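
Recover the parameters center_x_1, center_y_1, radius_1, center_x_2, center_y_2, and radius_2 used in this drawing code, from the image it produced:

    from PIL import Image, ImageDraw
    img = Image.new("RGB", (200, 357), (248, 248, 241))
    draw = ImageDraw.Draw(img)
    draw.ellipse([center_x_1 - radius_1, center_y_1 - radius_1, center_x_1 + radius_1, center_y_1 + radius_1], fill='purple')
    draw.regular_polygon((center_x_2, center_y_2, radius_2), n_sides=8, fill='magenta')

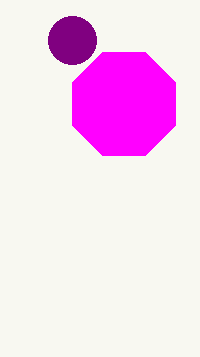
center_x_1 = 72; center_y_1 = 40; radius_1 = 24; center_x_2 = 124; center_y_2 = 104; radius_2 = 56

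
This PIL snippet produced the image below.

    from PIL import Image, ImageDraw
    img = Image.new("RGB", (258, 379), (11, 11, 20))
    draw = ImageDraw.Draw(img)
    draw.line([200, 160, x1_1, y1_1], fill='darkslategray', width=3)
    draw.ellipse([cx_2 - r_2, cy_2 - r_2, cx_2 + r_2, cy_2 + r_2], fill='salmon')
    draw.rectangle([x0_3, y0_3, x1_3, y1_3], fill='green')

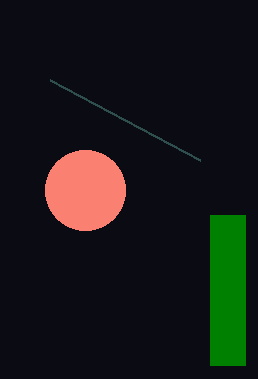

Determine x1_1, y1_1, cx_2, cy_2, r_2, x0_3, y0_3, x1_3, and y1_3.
x1_1 = 50, y1_1 = 80, cx_2 = 85, cy_2 = 190, r_2 = 40, x0_3 = 210, y0_3 = 215, x1_3 = 245, y1_3 = 365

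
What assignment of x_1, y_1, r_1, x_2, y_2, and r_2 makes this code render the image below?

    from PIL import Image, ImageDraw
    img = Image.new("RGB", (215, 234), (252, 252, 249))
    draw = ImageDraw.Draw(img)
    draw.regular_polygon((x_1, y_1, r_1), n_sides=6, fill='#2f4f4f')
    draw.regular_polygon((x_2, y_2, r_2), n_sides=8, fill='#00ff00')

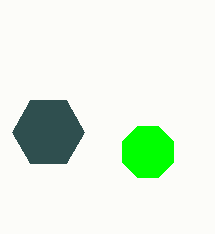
x_1 = 48; y_1 = 132; r_1 = 36; x_2 = 148; y_2 = 152; r_2 = 28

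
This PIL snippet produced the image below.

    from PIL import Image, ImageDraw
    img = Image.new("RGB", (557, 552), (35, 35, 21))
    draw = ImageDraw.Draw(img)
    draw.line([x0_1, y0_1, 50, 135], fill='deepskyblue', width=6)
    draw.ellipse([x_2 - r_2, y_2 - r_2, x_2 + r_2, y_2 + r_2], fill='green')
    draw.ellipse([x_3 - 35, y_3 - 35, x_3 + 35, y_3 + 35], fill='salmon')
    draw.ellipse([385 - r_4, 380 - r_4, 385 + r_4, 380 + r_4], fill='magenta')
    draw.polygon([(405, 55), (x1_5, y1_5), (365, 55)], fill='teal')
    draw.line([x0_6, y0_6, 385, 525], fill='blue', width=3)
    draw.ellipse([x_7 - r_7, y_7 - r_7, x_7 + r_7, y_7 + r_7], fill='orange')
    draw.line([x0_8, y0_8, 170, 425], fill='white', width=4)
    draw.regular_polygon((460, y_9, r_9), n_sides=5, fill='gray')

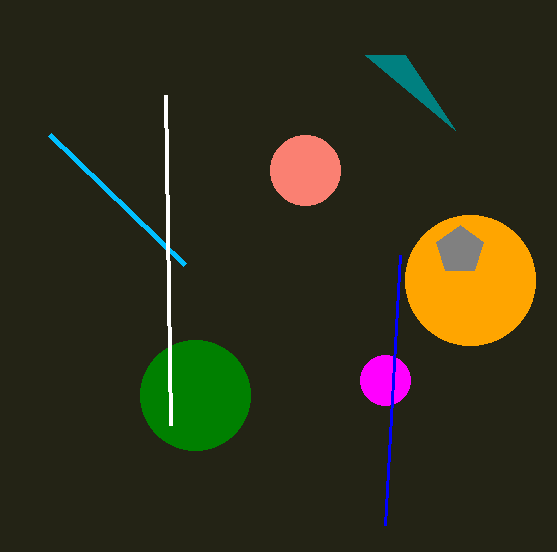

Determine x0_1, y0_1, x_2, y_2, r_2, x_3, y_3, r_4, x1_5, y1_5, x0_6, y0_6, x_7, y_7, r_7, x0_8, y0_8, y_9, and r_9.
x0_1 = 185, y0_1 = 265, x_2 = 195, y_2 = 395, r_2 = 55, x_3 = 305, y_3 = 170, r_4 = 25, x1_5 = 455, y1_5 = 130, x0_6 = 400, y0_6 = 255, x_7 = 470, y_7 = 280, r_7 = 65, x0_8 = 165, y0_8 = 95, y_9 = 250, r_9 = 25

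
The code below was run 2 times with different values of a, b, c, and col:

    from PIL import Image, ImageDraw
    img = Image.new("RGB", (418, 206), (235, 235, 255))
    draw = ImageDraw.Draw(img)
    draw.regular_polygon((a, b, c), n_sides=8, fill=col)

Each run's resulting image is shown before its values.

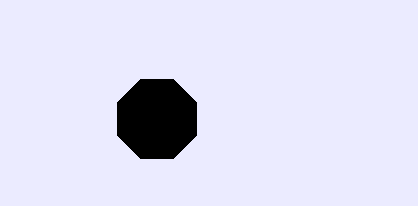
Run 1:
a = 157, b = 119, c = 43, col = 'black'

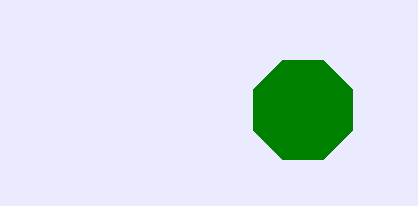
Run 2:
a = 303
b = 110
c = 54
col = 'green'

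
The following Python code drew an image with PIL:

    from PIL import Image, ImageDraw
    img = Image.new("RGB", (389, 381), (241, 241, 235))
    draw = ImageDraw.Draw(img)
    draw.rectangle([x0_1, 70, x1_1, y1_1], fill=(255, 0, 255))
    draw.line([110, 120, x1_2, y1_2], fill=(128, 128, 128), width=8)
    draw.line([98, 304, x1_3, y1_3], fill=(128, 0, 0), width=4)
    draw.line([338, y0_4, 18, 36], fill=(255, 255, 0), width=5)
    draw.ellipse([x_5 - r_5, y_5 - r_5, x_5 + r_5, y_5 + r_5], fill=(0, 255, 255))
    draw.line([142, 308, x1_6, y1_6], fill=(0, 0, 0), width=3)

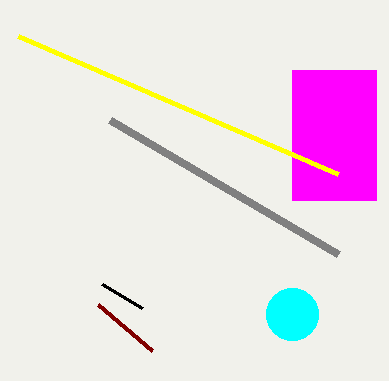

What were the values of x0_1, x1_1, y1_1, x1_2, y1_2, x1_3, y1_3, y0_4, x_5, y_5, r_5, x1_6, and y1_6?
x0_1 = 292, x1_1 = 376, y1_1 = 200, x1_2 = 338, y1_2 = 254, x1_3 = 152, y1_3 = 350, y0_4 = 174, x_5 = 292, y_5 = 314, r_5 = 26, x1_6 = 102, y1_6 = 284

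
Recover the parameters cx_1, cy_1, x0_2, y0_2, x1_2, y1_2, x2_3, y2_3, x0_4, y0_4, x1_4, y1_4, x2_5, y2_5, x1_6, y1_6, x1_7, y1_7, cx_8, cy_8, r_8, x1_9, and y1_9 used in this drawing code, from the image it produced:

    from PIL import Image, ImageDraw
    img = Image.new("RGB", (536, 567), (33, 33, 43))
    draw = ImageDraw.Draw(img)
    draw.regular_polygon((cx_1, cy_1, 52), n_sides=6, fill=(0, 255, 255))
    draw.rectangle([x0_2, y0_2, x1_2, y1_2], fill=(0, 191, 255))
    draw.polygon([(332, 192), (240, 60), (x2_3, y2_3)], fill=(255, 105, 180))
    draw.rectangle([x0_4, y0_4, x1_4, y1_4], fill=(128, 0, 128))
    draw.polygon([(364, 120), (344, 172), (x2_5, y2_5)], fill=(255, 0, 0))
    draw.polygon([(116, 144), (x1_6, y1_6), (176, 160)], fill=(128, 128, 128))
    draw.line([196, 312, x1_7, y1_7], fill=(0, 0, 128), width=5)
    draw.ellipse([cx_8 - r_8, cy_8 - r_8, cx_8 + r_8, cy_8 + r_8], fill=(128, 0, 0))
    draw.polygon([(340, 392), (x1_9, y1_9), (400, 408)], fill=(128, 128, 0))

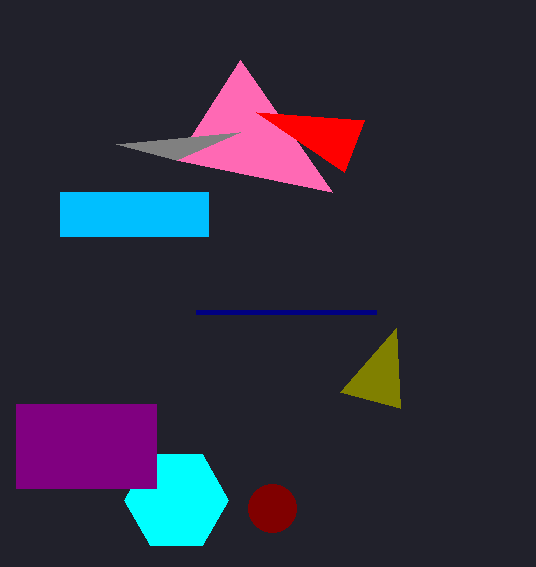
cx_1 = 176
cy_1 = 500
x0_2 = 60
y0_2 = 192
x1_2 = 208
y1_2 = 236
x2_3 = 176
y2_3 = 160
x0_4 = 16
y0_4 = 404
x1_4 = 156
y1_4 = 488
x2_5 = 256
y2_5 = 112
x1_6 = 240
y1_6 = 132
x1_7 = 376
y1_7 = 312
cx_8 = 272
cy_8 = 508
r_8 = 24
x1_9 = 396
y1_9 = 328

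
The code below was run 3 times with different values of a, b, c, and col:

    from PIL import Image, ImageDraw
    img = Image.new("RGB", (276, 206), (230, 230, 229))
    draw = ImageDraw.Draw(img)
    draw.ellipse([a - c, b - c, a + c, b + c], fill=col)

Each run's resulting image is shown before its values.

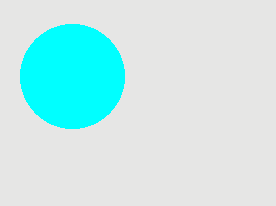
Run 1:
a = 72
b = 76
c = 52
col = 'cyan'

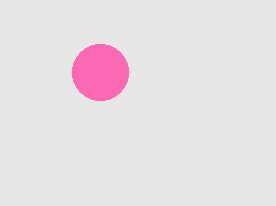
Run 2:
a = 100, b = 72, c = 28, col = 'hotpink'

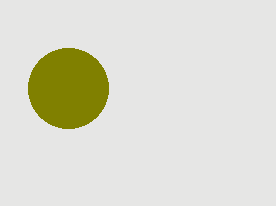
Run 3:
a = 68, b = 88, c = 40, col = 'olive'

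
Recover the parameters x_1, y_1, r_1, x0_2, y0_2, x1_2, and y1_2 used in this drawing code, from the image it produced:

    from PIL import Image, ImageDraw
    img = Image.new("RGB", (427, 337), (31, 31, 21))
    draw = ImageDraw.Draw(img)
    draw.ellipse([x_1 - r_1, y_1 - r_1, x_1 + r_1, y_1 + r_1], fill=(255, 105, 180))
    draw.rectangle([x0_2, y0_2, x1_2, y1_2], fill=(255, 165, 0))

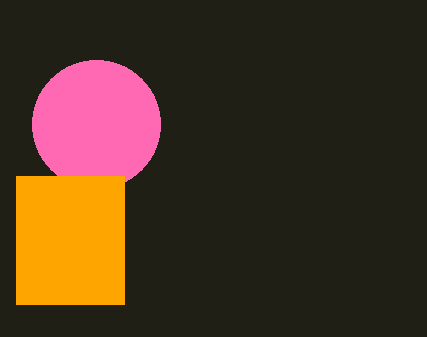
x_1 = 96; y_1 = 124; r_1 = 64; x0_2 = 16; y0_2 = 176; x1_2 = 124; y1_2 = 304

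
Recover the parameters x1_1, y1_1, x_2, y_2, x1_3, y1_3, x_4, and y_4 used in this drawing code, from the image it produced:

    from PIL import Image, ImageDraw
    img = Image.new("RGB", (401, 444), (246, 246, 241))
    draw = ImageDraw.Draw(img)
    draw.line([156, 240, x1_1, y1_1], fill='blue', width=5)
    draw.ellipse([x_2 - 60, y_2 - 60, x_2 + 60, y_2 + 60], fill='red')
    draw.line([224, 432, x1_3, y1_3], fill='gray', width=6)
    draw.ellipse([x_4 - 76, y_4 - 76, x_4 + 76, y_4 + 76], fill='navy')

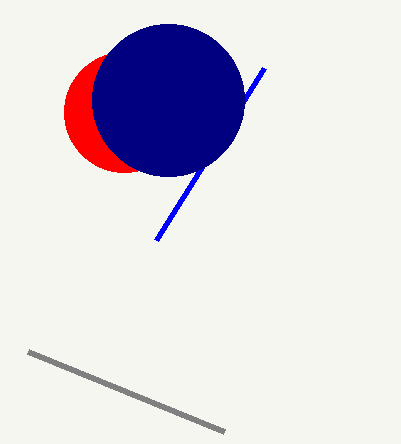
x1_1 = 264; y1_1 = 68; x_2 = 124; y_2 = 112; x1_3 = 28; y1_3 = 352; x_4 = 168; y_4 = 100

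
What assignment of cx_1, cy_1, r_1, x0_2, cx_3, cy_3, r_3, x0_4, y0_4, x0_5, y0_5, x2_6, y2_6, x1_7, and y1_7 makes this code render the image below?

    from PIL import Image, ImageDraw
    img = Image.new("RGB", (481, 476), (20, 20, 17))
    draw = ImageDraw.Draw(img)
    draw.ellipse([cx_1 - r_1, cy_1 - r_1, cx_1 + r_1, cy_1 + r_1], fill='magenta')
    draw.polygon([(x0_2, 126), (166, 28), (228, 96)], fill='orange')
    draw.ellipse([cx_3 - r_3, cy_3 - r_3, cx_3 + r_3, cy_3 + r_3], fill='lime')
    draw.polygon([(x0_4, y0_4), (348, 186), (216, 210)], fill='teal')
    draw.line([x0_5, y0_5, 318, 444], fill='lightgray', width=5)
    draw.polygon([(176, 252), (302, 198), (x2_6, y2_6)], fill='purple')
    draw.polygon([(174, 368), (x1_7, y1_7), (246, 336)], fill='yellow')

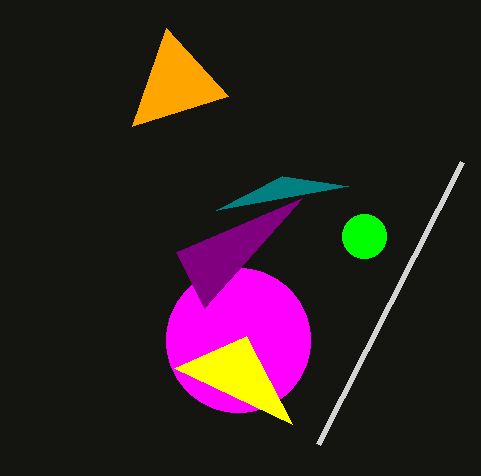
cx_1 = 238
cy_1 = 340
r_1 = 72
x0_2 = 132
cx_3 = 364
cy_3 = 236
r_3 = 22
x0_4 = 282
y0_4 = 176
x0_5 = 462
y0_5 = 162
x2_6 = 204
y2_6 = 308
x1_7 = 292
y1_7 = 424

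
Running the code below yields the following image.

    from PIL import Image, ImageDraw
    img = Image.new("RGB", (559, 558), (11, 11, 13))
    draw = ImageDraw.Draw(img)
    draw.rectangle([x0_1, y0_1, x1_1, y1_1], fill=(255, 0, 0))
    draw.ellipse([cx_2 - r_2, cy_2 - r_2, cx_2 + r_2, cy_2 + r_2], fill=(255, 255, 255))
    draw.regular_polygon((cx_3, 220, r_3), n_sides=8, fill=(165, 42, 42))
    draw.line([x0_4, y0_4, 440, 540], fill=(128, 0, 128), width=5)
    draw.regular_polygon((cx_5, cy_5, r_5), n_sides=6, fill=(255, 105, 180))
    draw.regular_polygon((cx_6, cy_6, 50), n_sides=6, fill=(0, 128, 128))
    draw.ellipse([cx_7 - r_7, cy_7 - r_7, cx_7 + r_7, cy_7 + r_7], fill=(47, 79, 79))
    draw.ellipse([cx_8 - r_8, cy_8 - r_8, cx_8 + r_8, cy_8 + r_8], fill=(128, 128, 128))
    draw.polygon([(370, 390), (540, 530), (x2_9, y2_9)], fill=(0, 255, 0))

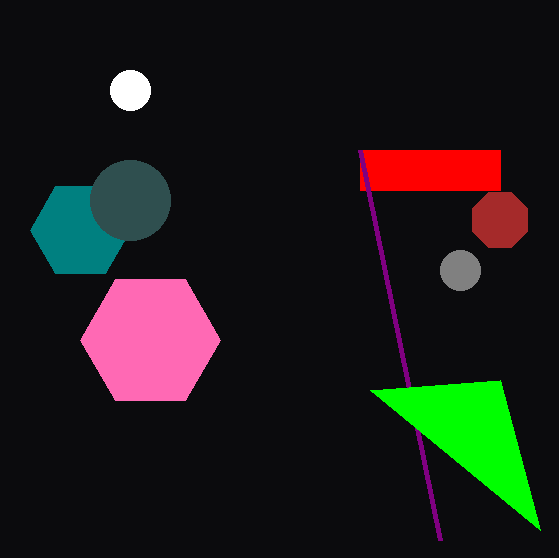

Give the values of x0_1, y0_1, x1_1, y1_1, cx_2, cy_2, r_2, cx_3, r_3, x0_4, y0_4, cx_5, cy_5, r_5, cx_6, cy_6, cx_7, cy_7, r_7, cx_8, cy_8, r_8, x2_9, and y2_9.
x0_1 = 360
y0_1 = 150
x1_1 = 500
y1_1 = 190
cx_2 = 130
cy_2 = 90
r_2 = 20
cx_3 = 500
r_3 = 30
x0_4 = 360
y0_4 = 150
cx_5 = 150
cy_5 = 340
r_5 = 70
cx_6 = 80
cy_6 = 230
cx_7 = 130
cy_7 = 200
r_7 = 40
cx_8 = 460
cy_8 = 270
r_8 = 20
x2_9 = 500
y2_9 = 380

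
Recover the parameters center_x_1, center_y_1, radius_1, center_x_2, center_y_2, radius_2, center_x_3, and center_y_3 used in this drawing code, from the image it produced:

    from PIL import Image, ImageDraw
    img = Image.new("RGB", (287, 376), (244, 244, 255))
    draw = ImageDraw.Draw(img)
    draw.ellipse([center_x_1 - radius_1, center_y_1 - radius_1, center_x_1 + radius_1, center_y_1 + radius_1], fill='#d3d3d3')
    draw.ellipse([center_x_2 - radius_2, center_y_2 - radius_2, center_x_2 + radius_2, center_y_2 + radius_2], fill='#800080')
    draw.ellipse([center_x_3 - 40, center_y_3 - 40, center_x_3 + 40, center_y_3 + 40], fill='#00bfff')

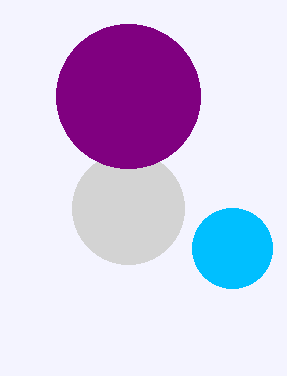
center_x_1 = 128; center_y_1 = 208; radius_1 = 56; center_x_2 = 128; center_y_2 = 96; radius_2 = 72; center_x_3 = 232; center_y_3 = 248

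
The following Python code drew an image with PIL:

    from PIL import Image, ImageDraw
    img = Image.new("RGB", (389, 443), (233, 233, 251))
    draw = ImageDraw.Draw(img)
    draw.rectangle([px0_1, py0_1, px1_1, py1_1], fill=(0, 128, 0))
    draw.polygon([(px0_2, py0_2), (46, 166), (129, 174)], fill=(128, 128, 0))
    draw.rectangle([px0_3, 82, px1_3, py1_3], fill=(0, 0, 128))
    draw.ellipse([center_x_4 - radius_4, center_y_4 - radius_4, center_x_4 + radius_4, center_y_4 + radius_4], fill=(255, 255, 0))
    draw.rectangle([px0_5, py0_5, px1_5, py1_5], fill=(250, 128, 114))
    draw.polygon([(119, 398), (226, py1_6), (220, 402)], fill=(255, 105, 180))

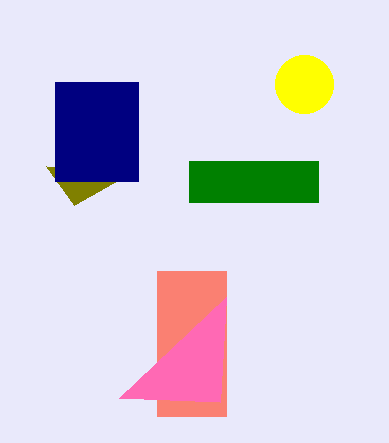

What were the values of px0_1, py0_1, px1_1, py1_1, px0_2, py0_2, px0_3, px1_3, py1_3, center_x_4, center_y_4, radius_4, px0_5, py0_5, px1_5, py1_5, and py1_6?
px0_1 = 189; py0_1 = 161; px1_1 = 318; py1_1 = 202; px0_2 = 74; py0_2 = 205; px0_3 = 55; px1_3 = 138; py1_3 = 181; center_x_4 = 304; center_y_4 = 84; radius_4 = 29; px0_5 = 157; py0_5 = 271; px1_5 = 226; py1_5 = 416; py1_6 = 297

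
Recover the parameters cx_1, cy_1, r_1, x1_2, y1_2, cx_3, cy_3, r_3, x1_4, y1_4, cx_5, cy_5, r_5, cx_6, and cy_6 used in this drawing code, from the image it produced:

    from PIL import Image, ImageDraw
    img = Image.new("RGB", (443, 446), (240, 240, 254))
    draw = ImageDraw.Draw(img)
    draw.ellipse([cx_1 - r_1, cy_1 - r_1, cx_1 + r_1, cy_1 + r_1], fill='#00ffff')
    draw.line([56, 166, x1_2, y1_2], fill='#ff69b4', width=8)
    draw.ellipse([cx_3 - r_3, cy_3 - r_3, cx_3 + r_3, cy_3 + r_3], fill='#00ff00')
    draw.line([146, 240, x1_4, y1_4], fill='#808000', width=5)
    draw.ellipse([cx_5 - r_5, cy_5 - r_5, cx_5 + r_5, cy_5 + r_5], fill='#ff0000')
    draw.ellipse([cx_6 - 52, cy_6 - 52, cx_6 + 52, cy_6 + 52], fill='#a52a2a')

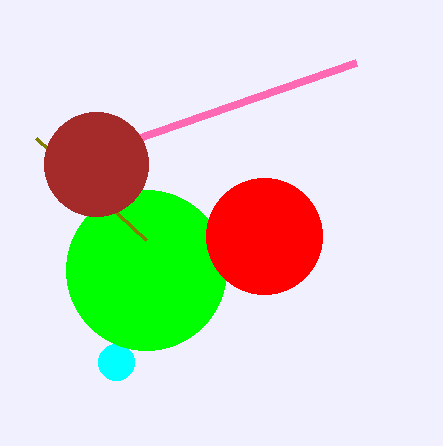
cx_1 = 116
cy_1 = 362
r_1 = 18
x1_2 = 356
y1_2 = 62
cx_3 = 146
cy_3 = 270
r_3 = 80
x1_4 = 36
y1_4 = 138
cx_5 = 264
cy_5 = 236
r_5 = 58
cx_6 = 96
cy_6 = 164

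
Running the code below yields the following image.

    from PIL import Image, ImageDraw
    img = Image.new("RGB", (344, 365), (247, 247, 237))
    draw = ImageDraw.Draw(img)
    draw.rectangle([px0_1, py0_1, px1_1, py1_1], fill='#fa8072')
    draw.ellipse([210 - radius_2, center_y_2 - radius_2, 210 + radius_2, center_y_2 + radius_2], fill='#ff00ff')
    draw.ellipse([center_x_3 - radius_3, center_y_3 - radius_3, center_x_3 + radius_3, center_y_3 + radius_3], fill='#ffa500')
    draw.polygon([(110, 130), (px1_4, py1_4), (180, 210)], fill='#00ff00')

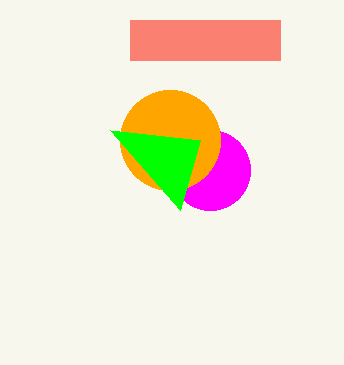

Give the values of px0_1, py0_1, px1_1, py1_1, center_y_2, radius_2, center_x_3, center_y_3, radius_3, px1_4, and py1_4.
px0_1 = 130
py0_1 = 20
px1_1 = 280
py1_1 = 60
center_y_2 = 170
radius_2 = 40
center_x_3 = 170
center_y_3 = 140
radius_3 = 50
px1_4 = 200
py1_4 = 140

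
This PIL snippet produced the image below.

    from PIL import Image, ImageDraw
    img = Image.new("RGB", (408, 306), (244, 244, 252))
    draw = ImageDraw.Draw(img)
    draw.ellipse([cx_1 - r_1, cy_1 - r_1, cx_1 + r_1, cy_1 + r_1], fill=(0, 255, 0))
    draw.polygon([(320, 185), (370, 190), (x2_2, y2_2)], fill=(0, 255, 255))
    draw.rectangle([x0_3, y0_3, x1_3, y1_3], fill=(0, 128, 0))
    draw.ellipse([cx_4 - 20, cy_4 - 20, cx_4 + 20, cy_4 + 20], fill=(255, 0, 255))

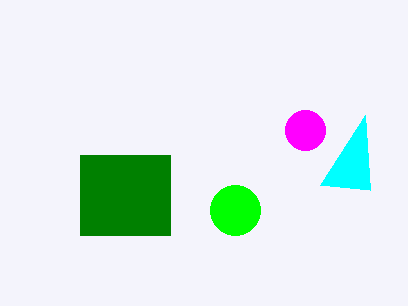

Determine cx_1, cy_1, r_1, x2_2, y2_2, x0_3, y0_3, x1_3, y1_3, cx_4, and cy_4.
cx_1 = 235
cy_1 = 210
r_1 = 25
x2_2 = 365
y2_2 = 115
x0_3 = 80
y0_3 = 155
x1_3 = 170
y1_3 = 235
cx_4 = 305
cy_4 = 130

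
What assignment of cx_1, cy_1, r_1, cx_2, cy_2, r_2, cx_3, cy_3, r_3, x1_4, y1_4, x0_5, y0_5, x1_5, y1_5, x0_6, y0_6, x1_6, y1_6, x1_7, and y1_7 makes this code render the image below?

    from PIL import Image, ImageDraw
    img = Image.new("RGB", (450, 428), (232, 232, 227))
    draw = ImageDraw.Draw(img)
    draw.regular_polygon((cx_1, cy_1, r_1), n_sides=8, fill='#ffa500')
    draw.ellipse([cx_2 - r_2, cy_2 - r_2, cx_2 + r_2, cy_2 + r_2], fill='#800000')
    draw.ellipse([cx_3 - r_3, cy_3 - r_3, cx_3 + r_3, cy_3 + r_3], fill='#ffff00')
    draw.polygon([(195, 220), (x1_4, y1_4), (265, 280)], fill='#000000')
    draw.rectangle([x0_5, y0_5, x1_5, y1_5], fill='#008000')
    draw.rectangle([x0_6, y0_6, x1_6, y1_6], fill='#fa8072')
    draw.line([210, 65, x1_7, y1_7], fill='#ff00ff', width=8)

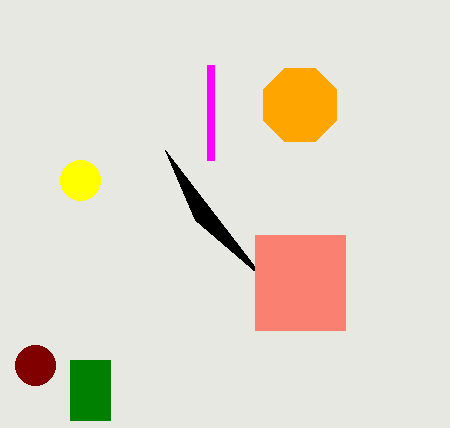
cx_1 = 300
cy_1 = 105
r_1 = 40
cx_2 = 35
cy_2 = 365
r_2 = 20
cx_3 = 80
cy_3 = 180
r_3 = 20
x1_4 = 165
y1_4 = 150
x0_5 = 70
y0_5 = 360
x1_5 = 110
y1_5 = 420
x0_6 = 255
y0_6 = 235
x1_6 = 345
y1_6 = 330
x1_7 = 210
y1_7 = 160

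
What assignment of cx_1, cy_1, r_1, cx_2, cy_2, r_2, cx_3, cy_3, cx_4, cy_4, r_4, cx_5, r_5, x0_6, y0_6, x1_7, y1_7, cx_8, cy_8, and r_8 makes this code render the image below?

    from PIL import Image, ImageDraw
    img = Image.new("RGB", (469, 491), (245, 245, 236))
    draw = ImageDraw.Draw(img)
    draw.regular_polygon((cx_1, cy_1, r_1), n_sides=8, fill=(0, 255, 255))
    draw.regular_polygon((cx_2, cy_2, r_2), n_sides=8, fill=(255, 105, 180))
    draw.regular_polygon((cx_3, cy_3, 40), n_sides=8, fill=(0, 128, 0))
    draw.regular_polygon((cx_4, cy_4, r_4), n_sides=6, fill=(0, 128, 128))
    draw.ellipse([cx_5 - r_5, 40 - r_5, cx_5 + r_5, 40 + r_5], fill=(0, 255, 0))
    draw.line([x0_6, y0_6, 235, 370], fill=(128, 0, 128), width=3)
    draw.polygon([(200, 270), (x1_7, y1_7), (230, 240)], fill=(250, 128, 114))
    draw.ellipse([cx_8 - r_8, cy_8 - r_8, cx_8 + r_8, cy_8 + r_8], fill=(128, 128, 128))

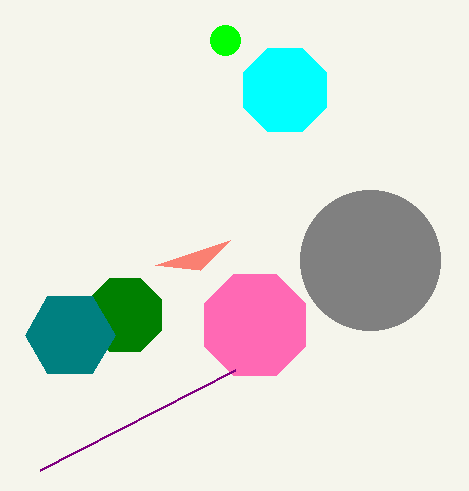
cx_1 = 285
cy_1 = 90
r_1 = 45
cx_2 = 255
cy_2 = 325
r_2 = 55
cx_3 = 125
cy_3 = 315
cx_4 = 70
cy_4 = 335
r_4 = 45
cx_5 = 225
r_5 = 15
x0_6 = 40
y0_6 = 470
x1_7 = 155
y1_7 = 265
cx_8 = 370
cy_8 = 260
r_8 = 70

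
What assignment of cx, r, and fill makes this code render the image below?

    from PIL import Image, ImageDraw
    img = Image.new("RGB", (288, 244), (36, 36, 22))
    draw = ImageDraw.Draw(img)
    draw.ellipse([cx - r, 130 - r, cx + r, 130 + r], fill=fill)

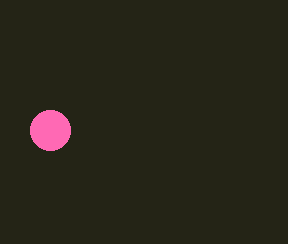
cx = 50; r = 20; fill = 'hotpink'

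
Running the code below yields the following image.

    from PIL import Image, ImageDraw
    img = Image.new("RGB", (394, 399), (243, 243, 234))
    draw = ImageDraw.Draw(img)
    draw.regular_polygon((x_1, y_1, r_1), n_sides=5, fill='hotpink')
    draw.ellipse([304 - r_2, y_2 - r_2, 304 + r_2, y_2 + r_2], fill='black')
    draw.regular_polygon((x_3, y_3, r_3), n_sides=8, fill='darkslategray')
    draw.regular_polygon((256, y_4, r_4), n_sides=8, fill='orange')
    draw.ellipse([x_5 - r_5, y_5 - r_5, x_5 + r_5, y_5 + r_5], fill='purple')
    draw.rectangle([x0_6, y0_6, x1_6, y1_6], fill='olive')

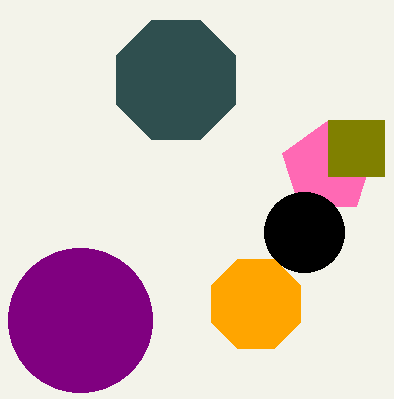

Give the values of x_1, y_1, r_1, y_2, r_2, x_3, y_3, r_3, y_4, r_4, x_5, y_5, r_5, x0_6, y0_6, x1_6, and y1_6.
x_1 = 328; y_1 = 168; r_1 = 48; y_2 = 232; r_2 = 40; x_3 = 176; y_3 = 80; r_3 = 64; y_4 = 304; r_4 = 48; x_5 = 80; y_5 = 320; r_5 = 72; x0_6 = 328; y0_6 = 120; x1_6 = 384; y1_6 = 176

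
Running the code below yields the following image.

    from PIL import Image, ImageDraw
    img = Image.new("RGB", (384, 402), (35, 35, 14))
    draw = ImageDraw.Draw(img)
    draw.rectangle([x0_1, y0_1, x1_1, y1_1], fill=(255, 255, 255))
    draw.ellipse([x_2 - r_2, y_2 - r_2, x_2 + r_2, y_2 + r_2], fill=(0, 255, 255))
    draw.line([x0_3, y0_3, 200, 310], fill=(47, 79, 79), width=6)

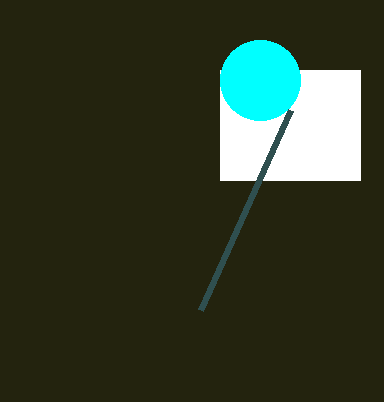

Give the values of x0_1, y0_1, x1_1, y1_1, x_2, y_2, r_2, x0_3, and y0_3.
x0_1 = 220, y0_1 = 70, x1_1 = 360, y1_1 = 180, x_2 = 260, y_2 = 80, r_2 = 40, x0_3 = 290, y0_3 = 110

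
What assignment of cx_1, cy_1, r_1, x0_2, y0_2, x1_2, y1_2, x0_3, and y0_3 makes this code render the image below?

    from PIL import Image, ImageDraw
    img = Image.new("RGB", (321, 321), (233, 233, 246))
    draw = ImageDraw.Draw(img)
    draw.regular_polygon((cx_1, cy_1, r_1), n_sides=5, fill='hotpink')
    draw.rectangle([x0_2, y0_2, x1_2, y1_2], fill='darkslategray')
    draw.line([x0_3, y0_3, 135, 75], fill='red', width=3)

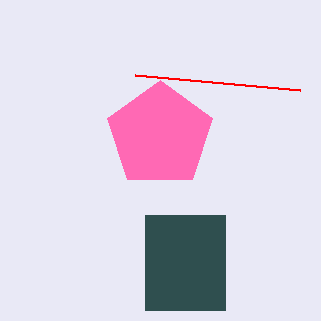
cx_1 = 160
cy_1 = 135
r_1 = 55
x0_2 = 145
y0_2 = 215
x1_2 = 225
y1_2 = 310
x0_3 = 300
y0_3 = 90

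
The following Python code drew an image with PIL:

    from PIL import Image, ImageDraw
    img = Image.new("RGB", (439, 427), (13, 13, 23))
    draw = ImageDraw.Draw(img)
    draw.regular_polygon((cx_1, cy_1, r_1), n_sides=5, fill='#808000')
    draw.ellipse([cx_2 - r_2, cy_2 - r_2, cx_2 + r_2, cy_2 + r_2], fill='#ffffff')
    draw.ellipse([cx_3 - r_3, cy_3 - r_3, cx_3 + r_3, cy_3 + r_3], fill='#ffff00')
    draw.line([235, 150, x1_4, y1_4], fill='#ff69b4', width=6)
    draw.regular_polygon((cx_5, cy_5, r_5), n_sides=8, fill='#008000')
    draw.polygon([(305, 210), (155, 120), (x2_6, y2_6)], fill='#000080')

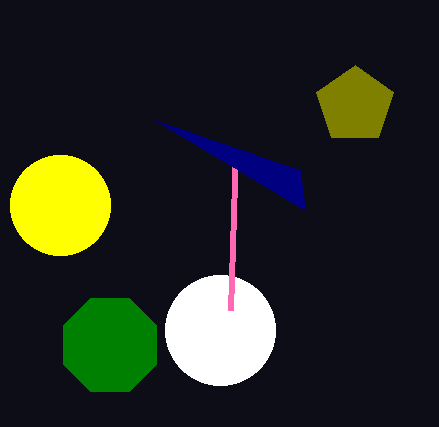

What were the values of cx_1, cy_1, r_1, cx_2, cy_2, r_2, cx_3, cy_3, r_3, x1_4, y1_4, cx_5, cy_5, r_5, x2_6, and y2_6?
cx_1 = 355; cy_1 = 105; r_1 = 40; cx_2 = 220; cy_2 = 330; r_2 = 55; cx_3 = 60; cy_3 = 205; r_3 = 50; x1_4 = 230; y1_4 = 310; cx_5 = 110; cy_5 = 345; r_5 = 50; x2_6 = 300; y2_6 = 170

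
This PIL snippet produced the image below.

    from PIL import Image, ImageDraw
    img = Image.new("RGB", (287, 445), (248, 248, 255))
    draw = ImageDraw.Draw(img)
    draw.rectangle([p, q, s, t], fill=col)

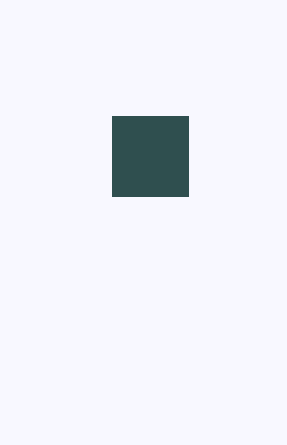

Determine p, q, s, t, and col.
p = 112; q = 116; s = 188; t = 196; col = 'darkslategray'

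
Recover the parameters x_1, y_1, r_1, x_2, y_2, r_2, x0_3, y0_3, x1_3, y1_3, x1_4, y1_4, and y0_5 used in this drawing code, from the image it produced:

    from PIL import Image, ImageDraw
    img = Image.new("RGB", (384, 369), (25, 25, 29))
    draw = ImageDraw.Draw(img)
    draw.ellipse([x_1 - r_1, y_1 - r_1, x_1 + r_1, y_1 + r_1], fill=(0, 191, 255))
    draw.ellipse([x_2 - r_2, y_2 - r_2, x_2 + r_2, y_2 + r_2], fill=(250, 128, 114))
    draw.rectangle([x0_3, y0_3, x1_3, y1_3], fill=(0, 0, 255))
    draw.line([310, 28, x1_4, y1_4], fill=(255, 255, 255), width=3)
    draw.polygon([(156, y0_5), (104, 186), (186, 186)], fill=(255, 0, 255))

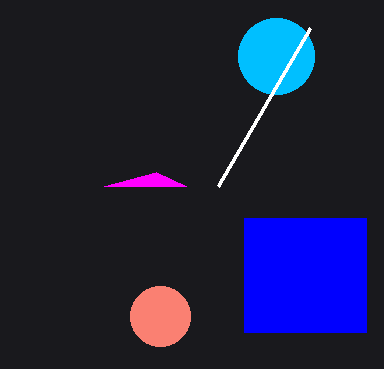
x_1 = 276, y_1 = 56, r_1 = 38, x_2 = 160, y_2 = 316, r_2 = 30, x0_3 = 244, y0_3 = 218, x1_3 = 366, y1_3 = 332, x1_4 = 218, y1_4 = 186, y0_5 = 172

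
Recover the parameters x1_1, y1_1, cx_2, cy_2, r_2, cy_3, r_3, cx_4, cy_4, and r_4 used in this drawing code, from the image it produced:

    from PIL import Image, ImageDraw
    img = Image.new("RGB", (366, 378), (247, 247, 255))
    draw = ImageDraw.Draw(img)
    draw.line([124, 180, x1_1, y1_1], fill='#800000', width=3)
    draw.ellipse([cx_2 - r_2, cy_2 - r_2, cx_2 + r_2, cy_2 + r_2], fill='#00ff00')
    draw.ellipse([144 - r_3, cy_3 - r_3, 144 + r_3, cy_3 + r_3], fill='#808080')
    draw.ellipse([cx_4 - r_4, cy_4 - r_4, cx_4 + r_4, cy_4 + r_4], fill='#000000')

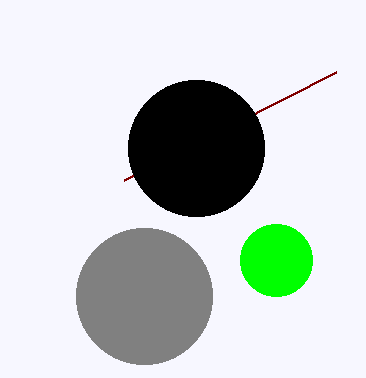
x1_1 = 336; y1_1 = 72; cx_2 = 276; cy_2 = 260; r_2 = 36; cy_3 = 296; r_3 = 68; cx_4 = 196; cy_4 = 148; r_4 = 68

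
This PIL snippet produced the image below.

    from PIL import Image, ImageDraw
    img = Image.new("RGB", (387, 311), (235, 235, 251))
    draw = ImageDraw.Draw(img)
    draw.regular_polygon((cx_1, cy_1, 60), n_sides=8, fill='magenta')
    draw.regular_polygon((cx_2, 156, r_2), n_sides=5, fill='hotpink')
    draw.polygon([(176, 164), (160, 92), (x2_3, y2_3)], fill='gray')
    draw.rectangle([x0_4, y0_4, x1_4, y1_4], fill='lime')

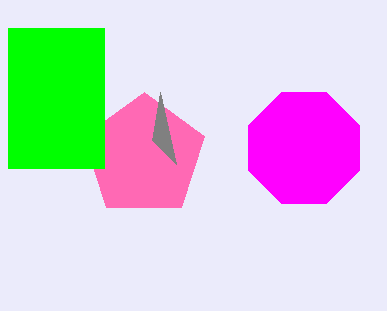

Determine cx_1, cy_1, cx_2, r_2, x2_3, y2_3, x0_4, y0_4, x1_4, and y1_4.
cx_1 = 304; cy_1 = 148; cx_2 = 144; r_2 = 64; x2_3 = 152; y2_3 = 140; x0_4 = 8; y0_4 = 28; x1_4 = 104; y1_4 = 168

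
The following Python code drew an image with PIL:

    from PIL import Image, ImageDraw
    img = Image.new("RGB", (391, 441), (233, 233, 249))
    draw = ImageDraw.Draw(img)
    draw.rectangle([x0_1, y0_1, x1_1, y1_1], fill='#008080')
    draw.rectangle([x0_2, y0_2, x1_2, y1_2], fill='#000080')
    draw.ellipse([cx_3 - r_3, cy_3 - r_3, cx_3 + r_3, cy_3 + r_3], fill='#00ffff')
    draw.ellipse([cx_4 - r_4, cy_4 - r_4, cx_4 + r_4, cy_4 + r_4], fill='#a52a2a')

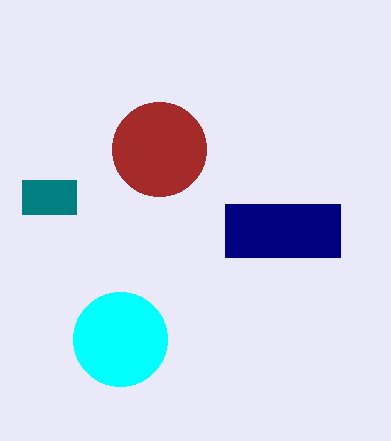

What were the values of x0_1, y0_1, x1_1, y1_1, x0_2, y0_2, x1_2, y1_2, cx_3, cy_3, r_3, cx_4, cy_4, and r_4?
x0_1 = 22; y0_1 = 180; x1_1 = 76; y1_1 = 214; x0_2 = 225; y0_2 = 204; x1_2 = 340; y1_2 = 257; cx_3 = 120; cy_3 = 339; r_3 = 47; cx_4 = 159; cy_4 = 149; r_4 = 47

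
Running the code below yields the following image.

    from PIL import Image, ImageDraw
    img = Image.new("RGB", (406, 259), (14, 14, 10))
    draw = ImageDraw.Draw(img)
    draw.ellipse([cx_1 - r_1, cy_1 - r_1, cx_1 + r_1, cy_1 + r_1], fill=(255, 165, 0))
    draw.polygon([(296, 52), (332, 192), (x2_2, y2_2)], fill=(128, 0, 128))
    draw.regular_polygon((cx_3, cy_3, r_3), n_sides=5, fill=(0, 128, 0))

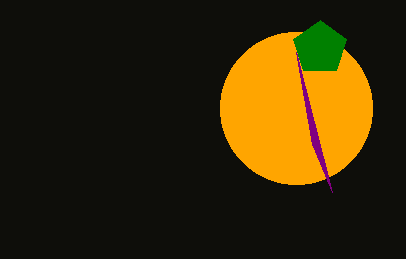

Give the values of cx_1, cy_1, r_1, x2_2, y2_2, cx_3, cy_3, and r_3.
cx_1 = 296, cy_1 = 108, r_1 = 76, x2_2 = 312, y2_2 = 144, cx_3 = 320, cy_3 = 48, r_3 = 28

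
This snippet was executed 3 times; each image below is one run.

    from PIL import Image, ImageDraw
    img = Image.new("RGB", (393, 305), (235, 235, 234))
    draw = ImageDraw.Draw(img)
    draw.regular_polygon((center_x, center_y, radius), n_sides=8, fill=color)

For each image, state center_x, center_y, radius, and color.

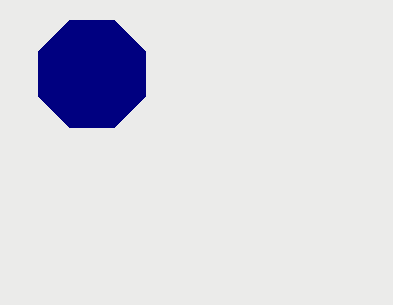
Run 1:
center_x = 92, center_y = 74, radius = 58, color = 'navy'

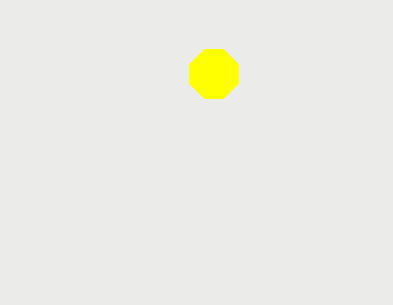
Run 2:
center_x = 214; center_y = 74; radius = 26; color = 'yellow'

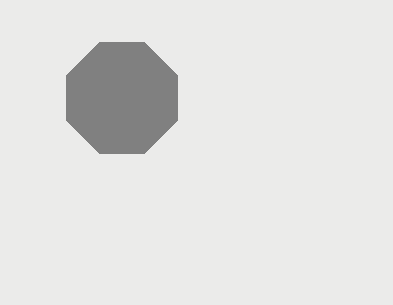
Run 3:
center_x = 122
center_y = 98
radius = 60
color = 'gray'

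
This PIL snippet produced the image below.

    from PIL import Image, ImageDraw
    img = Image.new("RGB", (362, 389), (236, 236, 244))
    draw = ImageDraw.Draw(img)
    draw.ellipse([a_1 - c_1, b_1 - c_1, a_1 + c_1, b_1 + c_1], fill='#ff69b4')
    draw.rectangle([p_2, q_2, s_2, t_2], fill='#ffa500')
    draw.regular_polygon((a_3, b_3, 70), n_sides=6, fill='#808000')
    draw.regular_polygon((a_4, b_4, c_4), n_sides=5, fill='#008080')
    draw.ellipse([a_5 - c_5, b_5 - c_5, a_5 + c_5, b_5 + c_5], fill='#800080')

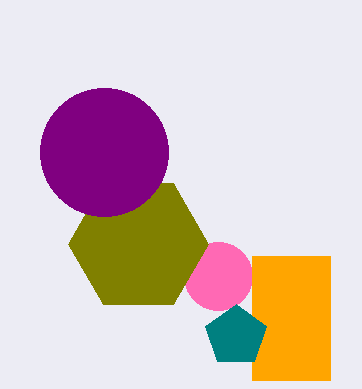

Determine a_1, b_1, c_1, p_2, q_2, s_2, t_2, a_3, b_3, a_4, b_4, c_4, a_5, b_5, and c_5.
a_1 = 218, b_1 = 276, c_1 = 34, p_2 = 252, q_2 = 256, s_2 = 330, t_2 = 380, a_3 = 138, b_3 = 244, a_4 = 236, b_4 = 336, c_4 = 32, a_5 = 104, b_5 = 152, c_5 = 64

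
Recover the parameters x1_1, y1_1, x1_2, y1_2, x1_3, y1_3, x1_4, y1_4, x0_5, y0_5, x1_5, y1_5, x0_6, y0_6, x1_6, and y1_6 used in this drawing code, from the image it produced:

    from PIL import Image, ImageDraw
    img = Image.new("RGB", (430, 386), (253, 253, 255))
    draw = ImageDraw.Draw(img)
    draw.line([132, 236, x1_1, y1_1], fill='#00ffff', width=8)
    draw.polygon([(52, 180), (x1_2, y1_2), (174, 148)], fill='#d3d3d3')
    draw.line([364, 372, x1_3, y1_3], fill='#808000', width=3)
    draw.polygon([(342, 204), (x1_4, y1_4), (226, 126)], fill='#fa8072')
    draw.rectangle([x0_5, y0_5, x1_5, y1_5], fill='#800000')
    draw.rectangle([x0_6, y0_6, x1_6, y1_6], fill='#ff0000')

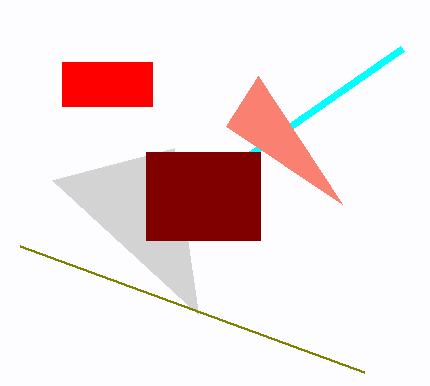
x1_1 = 402; y1_1 = 48; x1_2 = 198; y1_2 = 314; x1_3 = 20; y1_3 = 246; x1_4 = 258; y1_4 = 76; x0_5 = 146; y0_5 = 152; x1_5 = 260; y1_5 = 240; x0_6 = 62; y0_6 = 62; x1_6 = 152; y1_6 = 106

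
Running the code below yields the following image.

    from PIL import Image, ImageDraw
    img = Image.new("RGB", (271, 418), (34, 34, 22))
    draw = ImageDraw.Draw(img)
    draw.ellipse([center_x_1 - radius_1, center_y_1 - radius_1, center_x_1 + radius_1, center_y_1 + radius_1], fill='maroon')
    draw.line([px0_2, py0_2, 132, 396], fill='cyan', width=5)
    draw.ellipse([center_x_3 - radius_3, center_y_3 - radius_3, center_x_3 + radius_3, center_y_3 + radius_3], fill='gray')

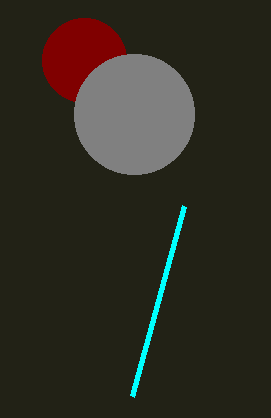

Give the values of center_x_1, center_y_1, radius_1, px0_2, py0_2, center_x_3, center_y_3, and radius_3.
center_x_1 = 84
center_y_1 = 60
radius_1 = 42
px0_2 = 184
py0_2 = 206
center_x_3 = 134
center_y_3 = 114
radius_3 = 60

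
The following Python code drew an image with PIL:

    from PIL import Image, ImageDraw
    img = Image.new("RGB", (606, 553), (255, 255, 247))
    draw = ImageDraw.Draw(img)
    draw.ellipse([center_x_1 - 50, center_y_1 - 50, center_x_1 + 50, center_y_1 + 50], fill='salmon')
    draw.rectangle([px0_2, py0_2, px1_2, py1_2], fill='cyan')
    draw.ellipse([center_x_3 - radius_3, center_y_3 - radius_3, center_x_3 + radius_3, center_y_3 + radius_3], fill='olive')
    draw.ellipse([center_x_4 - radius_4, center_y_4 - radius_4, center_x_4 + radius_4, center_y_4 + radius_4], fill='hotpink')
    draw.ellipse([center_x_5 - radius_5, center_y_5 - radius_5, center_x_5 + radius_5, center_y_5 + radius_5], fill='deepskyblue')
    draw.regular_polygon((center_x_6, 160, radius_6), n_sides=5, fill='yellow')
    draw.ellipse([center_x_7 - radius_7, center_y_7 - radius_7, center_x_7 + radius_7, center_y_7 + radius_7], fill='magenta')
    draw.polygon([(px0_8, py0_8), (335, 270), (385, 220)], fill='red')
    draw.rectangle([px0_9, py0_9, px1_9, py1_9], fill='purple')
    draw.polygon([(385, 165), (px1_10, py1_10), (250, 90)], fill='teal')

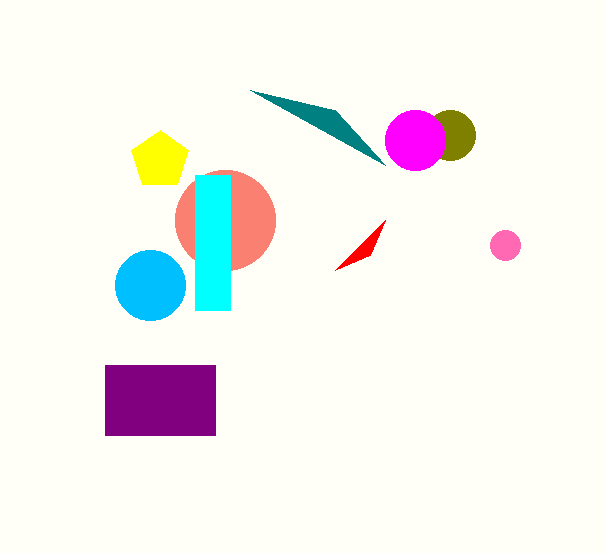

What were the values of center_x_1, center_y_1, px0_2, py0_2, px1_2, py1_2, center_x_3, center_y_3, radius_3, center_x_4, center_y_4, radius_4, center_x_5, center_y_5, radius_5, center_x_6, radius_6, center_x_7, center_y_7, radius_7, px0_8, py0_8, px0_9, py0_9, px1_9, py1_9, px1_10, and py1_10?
center_x_1 = 225
center_y_1 = 220
px0_2 = 195
py0_2 = 175
px1_2 = 230
py1_2 = 310
center_x_3 = 450
center_y_3 = 135
radius_3 = 25
center_x_4 = 505
center_y_4 = 245
radius_4 = 15
center_x_5 = 150
center_y_5 = 285
radius_5 = 35
center_x_6 = 160
radius_6 = 30
center_x_7 = 415
center_y_7 = 140
radius_7 = 30
px0_8 = 370
py0_8 = 255
px0_9 = 105
py0_9 = 365
px1_9 = 215
py1_9 = 435
px1_10 = 335
py1_10 = 110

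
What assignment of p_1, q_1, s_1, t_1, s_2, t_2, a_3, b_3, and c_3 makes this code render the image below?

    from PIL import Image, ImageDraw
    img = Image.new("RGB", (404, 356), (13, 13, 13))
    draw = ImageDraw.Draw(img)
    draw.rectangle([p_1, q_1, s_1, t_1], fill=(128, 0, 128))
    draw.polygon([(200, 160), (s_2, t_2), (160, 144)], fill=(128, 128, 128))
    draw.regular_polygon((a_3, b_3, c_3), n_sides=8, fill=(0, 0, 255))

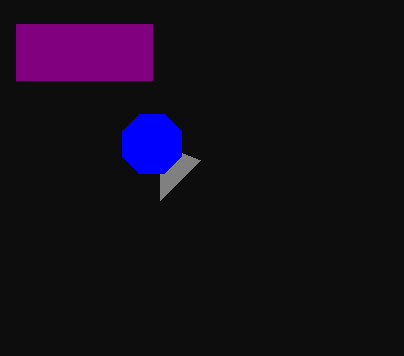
p_1 = 16; q_1 = 24; s_1 = 152; t_1 = 80; s_2 = 160; t_2 = 200; a_3 = 152; b_3 = 144; c_3 = 32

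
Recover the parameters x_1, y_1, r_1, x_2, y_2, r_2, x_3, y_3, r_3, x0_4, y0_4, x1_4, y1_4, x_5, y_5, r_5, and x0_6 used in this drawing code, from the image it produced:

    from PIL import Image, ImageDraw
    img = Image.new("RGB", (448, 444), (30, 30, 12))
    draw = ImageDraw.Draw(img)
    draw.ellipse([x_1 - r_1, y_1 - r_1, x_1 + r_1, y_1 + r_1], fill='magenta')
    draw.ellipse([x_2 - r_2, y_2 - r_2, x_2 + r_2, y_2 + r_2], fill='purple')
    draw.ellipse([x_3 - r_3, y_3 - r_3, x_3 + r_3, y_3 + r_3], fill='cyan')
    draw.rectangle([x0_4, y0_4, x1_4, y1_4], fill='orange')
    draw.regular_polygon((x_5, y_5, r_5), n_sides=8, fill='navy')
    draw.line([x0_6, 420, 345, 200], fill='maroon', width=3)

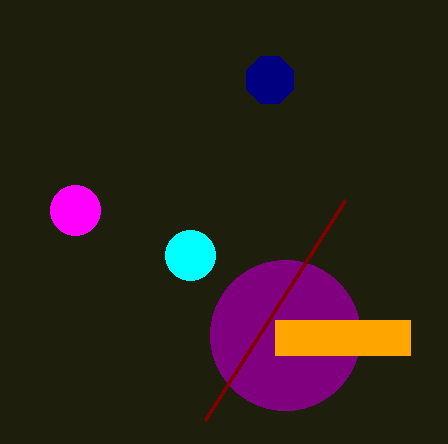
x_1 = 75
y_1 = 210
r_1 = 25
x_2 = 285
y_2 = 335
r_2 = 75
x_3 = 190
y_3 = 255
r_3 = 25
x0_4 = 275
y0_4 = 320
x1_4 = 410
y1_4 = 355
x_5 = 270
y_5 = 80
r_5 = 25
x0_6 = 205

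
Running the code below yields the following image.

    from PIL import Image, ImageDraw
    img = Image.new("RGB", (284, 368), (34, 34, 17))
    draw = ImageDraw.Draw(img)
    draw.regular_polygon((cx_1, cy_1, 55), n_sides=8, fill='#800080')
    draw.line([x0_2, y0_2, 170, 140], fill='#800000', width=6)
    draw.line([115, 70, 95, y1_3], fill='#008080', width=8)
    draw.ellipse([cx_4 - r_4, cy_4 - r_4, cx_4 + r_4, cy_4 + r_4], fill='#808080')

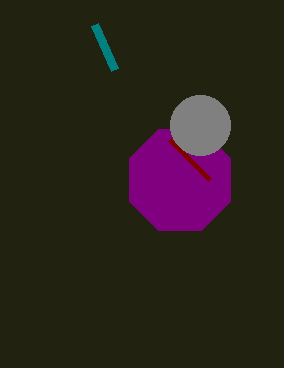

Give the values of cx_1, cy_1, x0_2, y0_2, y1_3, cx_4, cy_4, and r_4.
cx_1 = 180, cy_1 = 180, x0_2 = 210, y0_2 = 180, y1_3 = 25, cx_4 = 200, cy_4 = 125, r_4 = 30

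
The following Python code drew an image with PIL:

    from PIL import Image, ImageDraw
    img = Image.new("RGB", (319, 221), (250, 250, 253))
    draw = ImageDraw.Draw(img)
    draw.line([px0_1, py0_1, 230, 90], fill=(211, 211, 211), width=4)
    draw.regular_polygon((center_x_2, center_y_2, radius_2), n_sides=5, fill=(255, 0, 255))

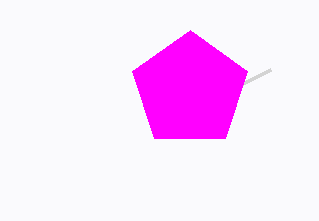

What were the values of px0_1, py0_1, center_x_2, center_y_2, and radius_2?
px0_1 = 270; py0_1 = 70; center_x_2 = 190; center_y_2 = 90; radius_2 = 60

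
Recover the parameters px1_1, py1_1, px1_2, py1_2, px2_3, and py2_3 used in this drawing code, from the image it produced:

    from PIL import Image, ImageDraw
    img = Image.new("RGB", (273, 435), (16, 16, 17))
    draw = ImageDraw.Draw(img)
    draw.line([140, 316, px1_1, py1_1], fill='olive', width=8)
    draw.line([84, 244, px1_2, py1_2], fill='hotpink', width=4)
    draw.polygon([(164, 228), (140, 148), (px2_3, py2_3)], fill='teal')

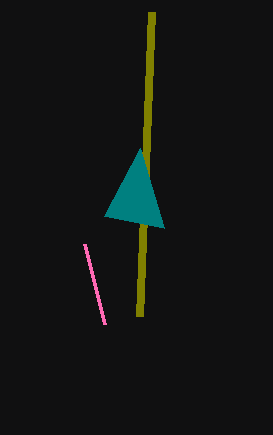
px1_1 = 152, py1_1 = 12, px1_2 = 104, py1_2 = 324, px2_3 = 104, py2_3 = 216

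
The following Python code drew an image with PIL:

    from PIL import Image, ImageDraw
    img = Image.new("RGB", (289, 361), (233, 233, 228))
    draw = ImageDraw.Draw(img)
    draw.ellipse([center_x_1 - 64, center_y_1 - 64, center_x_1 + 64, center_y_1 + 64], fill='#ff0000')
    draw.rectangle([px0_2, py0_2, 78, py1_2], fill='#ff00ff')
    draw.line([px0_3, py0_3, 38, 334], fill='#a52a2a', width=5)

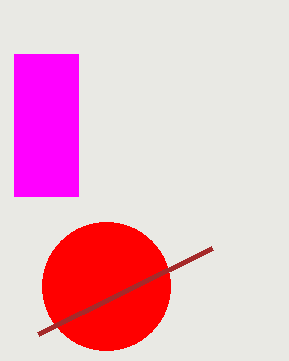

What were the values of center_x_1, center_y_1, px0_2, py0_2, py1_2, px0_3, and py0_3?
center_x_1 = 106, center_y_1 = 286, px0_2 = 14, py0_2 = 54, py1_2 = 196, px0_3 = 212, py0_3 = 248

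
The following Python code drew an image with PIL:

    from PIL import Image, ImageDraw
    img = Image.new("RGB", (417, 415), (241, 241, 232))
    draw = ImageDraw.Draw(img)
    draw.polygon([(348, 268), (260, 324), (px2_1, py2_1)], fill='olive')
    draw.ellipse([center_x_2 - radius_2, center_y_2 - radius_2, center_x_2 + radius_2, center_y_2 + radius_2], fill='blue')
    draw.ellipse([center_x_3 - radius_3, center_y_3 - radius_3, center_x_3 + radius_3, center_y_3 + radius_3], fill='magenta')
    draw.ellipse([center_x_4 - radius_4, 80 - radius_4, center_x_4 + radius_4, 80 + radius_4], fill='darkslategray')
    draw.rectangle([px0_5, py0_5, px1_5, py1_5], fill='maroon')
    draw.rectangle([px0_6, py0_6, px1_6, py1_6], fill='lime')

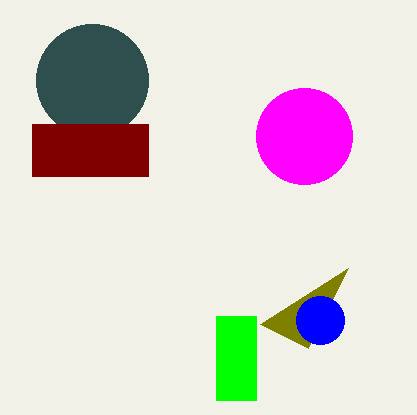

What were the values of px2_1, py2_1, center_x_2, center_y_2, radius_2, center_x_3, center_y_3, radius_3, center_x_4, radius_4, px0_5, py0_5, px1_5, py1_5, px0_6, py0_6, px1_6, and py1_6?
px2_1 = 308
py2_1 = 348
center_x_2 = 320
center_y_2 = 320
radius_2 = 24
center_x_3 = 304
center_y_3 = 136
radius_3 = 48
center_x_4 = 92
radius_4 = 56
px0_5 = 32
py0_5 = 124
px1_5 = 148
py1_5 = 176
px0_6 = 216
py0_6 = 316
px1_6 = 256
py1_6 = 400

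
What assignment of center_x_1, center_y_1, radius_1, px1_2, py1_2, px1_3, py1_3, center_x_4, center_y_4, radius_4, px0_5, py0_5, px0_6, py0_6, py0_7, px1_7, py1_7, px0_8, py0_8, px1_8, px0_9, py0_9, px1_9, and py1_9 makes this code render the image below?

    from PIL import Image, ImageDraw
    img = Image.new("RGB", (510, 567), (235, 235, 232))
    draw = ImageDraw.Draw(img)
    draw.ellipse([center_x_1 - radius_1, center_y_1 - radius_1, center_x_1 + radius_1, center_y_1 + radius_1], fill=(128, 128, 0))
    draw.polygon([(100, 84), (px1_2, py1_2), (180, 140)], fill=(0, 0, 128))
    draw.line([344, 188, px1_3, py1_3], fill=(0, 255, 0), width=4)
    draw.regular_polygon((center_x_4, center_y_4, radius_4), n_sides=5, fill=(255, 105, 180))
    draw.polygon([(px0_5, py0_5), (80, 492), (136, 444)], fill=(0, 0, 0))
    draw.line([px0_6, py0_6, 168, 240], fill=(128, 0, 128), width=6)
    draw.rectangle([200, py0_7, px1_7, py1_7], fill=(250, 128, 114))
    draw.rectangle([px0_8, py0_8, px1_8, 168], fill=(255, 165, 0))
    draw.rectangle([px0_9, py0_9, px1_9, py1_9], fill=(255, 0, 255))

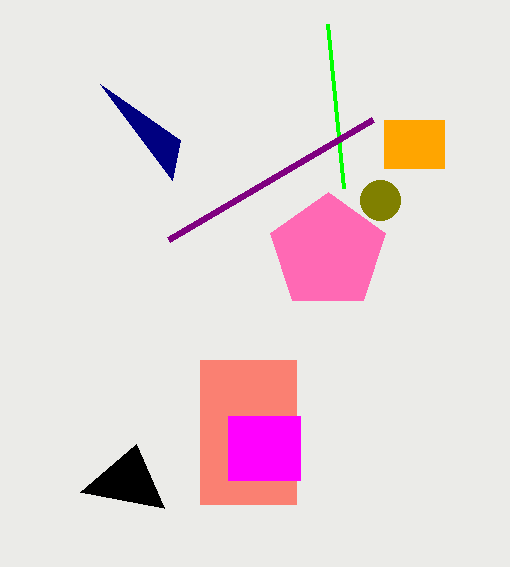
center_x_1 = 380; center_y_1 = 200; radius_1 = 20; px1_2 = 172; py1_2 = 180; px1_3 = 328; py1_3 = 24; center_x_4 = 328; center_y_4 = 252; radius_4 = 60; px0_5 = 164; py0_5 = 508; px0_6 = 372; py0_6 = 120; py0_7 = 360; px1_7 = 296; py1_7 = 504; px0_8 = 384; py0_8 = 120; px1_8 = 444; px0_9 = 228; py0_9 = 416; px1_9 = 300; py1_9 = 480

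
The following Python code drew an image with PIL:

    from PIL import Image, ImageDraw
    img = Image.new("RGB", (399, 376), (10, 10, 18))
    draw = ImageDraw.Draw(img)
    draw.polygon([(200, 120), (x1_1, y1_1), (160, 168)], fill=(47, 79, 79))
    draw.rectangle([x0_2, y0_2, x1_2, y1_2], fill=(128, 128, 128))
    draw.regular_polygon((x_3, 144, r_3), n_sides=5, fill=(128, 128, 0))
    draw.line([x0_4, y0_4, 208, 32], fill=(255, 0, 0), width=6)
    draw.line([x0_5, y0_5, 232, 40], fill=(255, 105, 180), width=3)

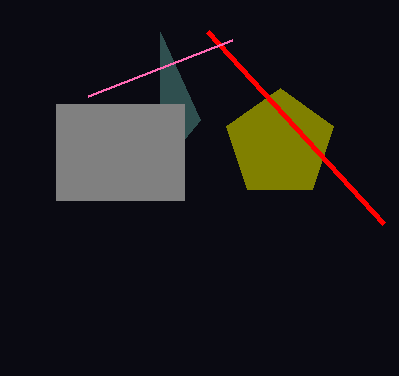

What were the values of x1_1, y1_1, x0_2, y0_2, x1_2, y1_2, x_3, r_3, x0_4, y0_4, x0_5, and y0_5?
x1_1 = 160; y1_1 = 32; x0_2 = 56; y0_2 = 104; x1_2 = 184; y1_2 = 200; x_3 = 280; r_3 = 56; x0_4 = 384; y0_4 = 224; x0_5 = 88; y0_5 = 96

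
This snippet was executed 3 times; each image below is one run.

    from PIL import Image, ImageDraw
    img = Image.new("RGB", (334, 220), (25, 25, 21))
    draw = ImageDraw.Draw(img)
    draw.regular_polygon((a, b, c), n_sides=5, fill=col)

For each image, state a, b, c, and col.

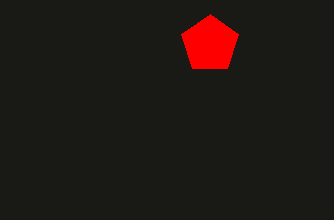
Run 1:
a = 210, b = 44, c = 30, col = 'red'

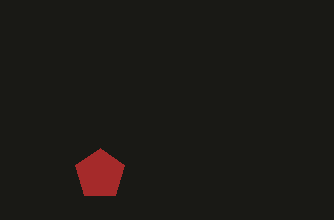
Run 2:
a = 100
b = 174
c = 26
col = 'brown'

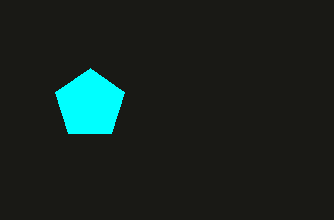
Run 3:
a = 90
b = 104
c = 36
col = 'cyan'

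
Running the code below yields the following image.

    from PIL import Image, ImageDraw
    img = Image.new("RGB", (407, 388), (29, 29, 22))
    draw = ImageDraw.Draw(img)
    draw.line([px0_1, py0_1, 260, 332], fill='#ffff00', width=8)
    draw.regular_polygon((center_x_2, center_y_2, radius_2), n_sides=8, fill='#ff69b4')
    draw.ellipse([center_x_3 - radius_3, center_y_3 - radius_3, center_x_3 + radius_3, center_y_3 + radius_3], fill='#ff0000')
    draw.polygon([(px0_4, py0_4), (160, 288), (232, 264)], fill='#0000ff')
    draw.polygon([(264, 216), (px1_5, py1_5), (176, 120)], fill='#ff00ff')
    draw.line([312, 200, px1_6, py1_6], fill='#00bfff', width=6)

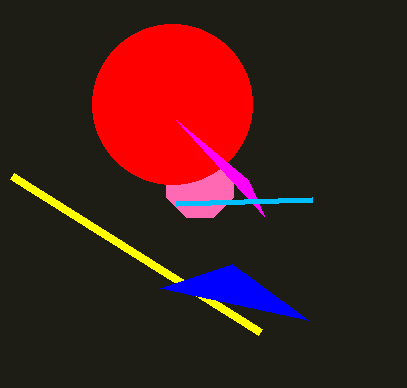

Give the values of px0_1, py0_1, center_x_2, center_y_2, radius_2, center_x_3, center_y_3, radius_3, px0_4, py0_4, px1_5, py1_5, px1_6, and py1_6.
px0_1 = 12
py0_1 = 176
center_x_2 = 200
center_y_2 = 184
radius_2 = 36
center_x_3 = 172
center_y_3 = 104
radius_3 = 80
px0_4 = 308
py0_4 = 320
px1_5 = 248
py1_5 = 180
px1_6 = 176
py1_6 = 204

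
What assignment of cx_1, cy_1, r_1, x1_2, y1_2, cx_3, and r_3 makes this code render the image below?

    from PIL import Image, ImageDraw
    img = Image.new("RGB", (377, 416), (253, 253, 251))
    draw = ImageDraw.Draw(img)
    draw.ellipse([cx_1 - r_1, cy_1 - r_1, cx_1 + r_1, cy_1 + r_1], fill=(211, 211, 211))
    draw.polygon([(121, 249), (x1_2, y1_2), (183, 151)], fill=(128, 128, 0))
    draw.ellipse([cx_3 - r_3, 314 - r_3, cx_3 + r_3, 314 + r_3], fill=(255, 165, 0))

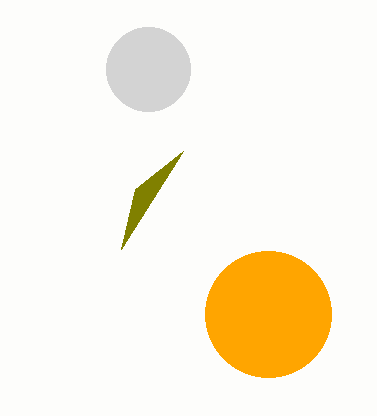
cx_1 = 148, cy_1 = 69, r_1 = 42, x1_2 = 135, y1_2 = 189, cx_3 = 268, r_3 = 63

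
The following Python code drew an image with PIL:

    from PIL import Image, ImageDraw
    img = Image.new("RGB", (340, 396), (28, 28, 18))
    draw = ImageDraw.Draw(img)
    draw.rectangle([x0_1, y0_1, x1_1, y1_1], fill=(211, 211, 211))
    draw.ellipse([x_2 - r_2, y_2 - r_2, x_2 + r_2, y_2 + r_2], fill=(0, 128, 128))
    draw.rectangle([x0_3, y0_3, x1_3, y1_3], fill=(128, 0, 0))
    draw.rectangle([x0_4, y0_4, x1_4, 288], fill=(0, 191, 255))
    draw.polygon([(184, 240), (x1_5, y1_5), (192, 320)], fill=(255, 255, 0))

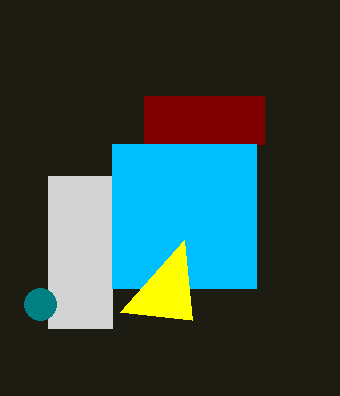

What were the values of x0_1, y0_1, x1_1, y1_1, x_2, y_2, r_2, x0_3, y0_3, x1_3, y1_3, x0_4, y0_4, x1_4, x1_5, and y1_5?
x0_1 = 48, y0_1 = 176, x1_1 = 112, y1_1 = 328, x_2 = 40, y_2 = 304, r_2 = 16, x0_3 = 144, y0_3 = 96, x1_3 = 264, y1_3 = 144, x0_4 = 112, y0_4 = 144, x1_4 = 256, x1_5 = 120, y1_5 = 312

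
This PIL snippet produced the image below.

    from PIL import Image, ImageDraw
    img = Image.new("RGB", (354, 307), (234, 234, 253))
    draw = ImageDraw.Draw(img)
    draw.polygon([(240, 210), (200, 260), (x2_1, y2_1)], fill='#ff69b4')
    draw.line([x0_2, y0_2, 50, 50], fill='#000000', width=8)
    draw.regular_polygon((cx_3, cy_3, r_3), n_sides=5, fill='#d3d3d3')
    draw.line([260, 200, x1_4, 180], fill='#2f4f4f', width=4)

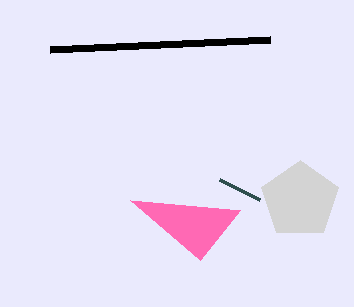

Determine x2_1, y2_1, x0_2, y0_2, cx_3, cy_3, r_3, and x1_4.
x2_1 = 130
y2_1 = 200
x0_2 = 270
y0_2 = 40
cx_3 = 300
cy_3 = 200
r_3 = 40
x1_4 = 220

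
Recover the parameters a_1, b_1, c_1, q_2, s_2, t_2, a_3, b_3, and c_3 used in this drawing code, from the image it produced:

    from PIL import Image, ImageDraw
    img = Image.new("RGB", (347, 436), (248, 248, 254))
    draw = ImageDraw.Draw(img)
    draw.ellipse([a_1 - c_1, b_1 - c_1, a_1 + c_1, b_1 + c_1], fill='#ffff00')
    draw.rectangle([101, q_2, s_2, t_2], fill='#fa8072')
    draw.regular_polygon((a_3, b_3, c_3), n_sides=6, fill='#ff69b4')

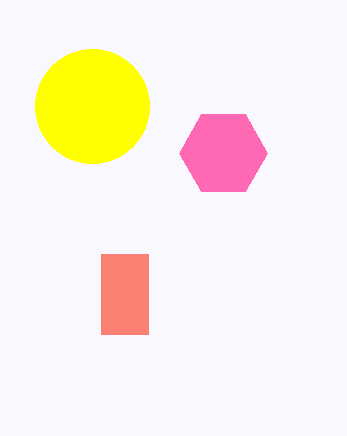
a_1 = 92
b_1 = 106
c_1 = 57
q_2 = 254
s_2 = 148
t_2 = 334
a_3 = 223
b_3 = 153
c_3 = 44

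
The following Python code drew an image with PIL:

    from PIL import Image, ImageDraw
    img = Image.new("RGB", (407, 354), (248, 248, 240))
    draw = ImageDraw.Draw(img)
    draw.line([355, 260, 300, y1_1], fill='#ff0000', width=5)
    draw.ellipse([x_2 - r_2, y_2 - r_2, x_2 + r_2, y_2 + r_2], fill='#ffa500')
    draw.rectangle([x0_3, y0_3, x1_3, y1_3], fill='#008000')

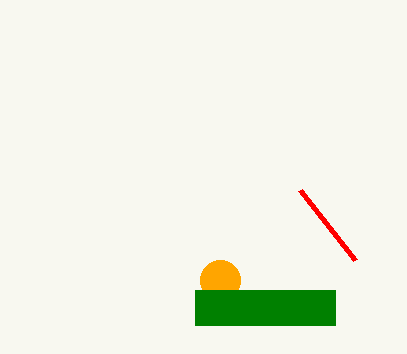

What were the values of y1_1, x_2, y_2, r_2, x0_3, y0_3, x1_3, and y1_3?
y1_1 = 190
x_2 = 220
y_2 = 280
r_2 = 20
x0_3 = 195
y0_3 = 290
x1_3 = 335
y1_3 = 325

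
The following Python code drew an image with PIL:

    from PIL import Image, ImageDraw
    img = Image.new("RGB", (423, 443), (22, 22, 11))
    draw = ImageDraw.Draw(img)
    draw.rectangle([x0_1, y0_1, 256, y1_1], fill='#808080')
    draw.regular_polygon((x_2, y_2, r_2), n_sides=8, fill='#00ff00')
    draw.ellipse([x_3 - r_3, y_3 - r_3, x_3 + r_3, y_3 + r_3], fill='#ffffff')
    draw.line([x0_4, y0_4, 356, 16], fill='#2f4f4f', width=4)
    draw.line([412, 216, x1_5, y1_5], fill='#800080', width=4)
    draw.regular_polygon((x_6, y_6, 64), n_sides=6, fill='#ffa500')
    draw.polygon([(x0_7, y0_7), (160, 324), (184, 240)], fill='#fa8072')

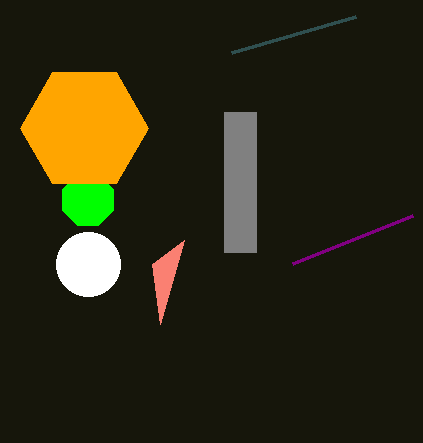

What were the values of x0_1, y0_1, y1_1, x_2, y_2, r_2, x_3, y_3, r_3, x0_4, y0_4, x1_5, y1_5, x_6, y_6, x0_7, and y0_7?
x0_1 = 224, y0_1 = 112, y1_1 = 252, x_2 = 88, y_2 = 200, r_2 = 28, x_3 = 88, y_3 = 264, r_3 = 32, x0_4 = 232, y0_4 = 52, x1_5 = 292, y1_5 = 264, x_6 = 84, y_6 = 128, x0_7 = 152, y0_7 = 264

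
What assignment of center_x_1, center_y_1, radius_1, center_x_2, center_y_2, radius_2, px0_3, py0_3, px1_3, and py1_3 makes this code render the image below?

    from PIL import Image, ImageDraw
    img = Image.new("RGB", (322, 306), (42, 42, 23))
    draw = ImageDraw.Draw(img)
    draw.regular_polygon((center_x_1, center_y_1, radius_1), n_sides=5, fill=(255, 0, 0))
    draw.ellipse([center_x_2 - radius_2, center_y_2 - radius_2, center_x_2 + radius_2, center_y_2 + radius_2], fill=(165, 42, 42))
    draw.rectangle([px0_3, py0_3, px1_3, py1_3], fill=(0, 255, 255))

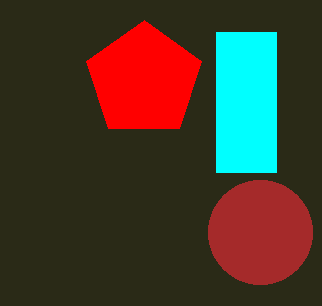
center_x_1 = 144, center_y_1 = 80, radius_1 = 60, center_x_2 = 260, center_y_2 = 232, radius_2 = 52, px0_3 = 216, py0_3 = 32, px1_3 = 276, py1_3 = 172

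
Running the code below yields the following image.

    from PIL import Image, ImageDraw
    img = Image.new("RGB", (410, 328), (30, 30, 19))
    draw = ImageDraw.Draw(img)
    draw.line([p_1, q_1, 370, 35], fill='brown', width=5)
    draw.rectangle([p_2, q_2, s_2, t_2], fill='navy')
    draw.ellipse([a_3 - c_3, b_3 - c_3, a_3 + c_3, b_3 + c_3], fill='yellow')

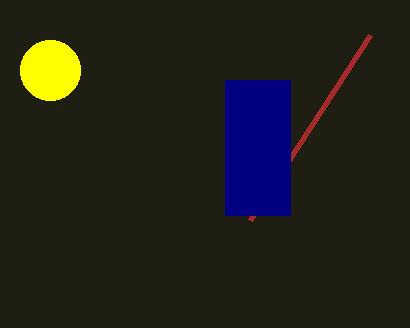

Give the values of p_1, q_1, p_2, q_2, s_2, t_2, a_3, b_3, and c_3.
p_1 = 250, q_1 = 220, p_2 = 225, q_2 = 80, s_2 = 290, t_2 = 215, a_3 = 50, b_3 = 70, c_3 = 30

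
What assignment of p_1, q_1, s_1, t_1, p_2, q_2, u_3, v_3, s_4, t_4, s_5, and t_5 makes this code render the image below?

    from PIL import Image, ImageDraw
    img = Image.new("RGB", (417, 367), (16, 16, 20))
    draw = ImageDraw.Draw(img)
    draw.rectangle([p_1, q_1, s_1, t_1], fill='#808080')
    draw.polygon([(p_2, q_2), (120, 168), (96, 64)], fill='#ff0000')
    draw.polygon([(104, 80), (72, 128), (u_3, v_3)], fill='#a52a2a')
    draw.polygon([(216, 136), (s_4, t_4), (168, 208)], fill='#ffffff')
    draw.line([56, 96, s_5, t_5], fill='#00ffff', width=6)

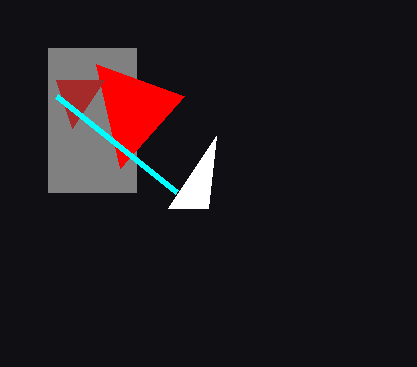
p_1 = 48, q_1 = 48, s_1 = 136, t_1 = 192, p_2 = 184, q_2 = 96, u_3 = 56, v_3 = 80, s_4 = 208, t_4 = 208, s_5 = 176, t_5 = 192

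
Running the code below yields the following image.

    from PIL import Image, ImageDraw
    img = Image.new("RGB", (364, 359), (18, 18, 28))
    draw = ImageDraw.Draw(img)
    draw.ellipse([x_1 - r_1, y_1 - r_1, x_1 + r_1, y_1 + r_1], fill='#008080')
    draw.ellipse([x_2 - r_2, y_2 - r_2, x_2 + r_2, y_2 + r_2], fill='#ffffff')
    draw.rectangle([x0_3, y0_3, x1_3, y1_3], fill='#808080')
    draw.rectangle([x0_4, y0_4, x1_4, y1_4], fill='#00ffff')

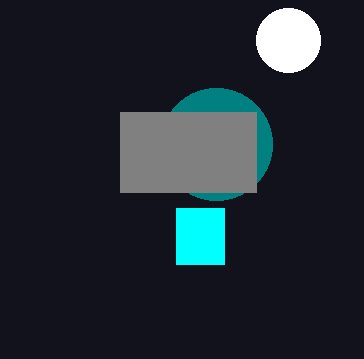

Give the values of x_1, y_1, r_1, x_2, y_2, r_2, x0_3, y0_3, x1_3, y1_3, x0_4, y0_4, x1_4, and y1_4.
x_1 = 216; y_1 = 144; r_1 = 56; x_2 = 288; y_2 = 40; r_2 = 32; x0_3 = 120; y0_3 = 112; x1_3 = 256; y1_3 = 192; x0_4 = 176; y0_4 = 208; x1_4 = 224; y1_4 = 264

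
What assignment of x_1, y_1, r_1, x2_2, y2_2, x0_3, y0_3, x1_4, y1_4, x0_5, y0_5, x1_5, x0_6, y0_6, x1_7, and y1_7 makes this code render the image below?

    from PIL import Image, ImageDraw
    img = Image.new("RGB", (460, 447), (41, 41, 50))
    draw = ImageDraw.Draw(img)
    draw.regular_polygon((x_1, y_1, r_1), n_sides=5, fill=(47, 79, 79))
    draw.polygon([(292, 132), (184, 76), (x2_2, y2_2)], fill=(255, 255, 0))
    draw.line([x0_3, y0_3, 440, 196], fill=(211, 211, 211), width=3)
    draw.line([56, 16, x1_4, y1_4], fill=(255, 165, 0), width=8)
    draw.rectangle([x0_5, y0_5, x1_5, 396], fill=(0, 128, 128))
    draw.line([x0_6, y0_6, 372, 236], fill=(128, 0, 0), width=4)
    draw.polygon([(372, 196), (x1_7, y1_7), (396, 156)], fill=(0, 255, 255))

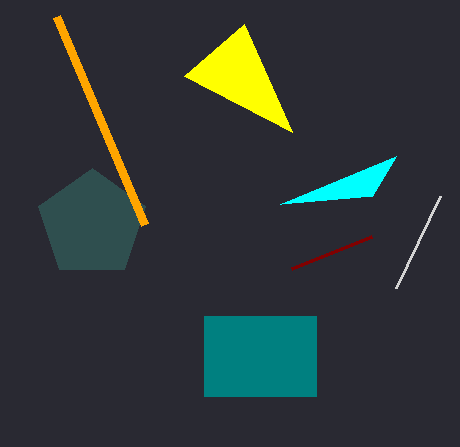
x_1 = 92; y_1 = 224; r_1 = 56; x2_2 = 244; y2_2 = 24; x0_3 = 396; y0_3 = 288; x1_4 = 144; y1_4 = 224; x0_5 = 204; y0_5 = 316; x1_5 = 316; x0_6 = 292; y0_6 = 268; x1_7 = 280; y1_7 = 204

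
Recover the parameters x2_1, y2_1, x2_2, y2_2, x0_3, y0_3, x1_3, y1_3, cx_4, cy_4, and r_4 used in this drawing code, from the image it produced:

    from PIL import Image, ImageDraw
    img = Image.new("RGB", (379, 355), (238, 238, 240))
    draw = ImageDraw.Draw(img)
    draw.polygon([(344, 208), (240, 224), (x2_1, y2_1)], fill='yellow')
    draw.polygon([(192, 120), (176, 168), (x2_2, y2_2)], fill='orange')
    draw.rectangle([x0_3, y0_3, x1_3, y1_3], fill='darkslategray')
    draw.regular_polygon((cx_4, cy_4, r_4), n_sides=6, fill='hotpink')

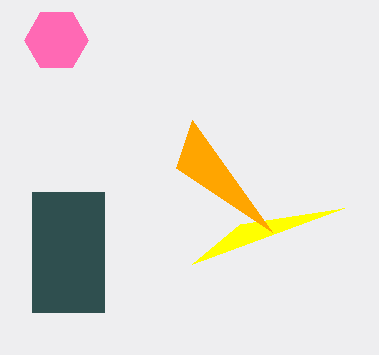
x2_1 = 192, y2_1 = 264, x2_2 = 272, y2_2 = 232, x0_3 = 32, y0_3 = 192, x1_3 = 104, y1_3 = 312, cx_4 = 56, cy_4 = 40, r_4 = 32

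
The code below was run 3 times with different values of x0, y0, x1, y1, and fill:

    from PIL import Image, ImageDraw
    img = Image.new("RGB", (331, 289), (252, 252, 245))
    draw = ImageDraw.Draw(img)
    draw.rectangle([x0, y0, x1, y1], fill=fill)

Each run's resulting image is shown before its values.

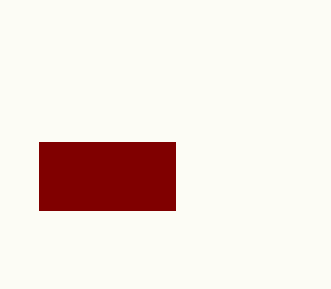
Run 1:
x0 = 39, y0 = 142, x1 = 175, y1 = 210, fill = 'maroon'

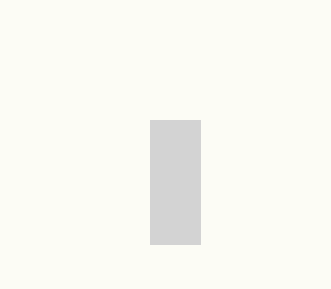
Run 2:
x0 = 150
y0 = 120
x1 = 200
y1 = 244
fill = 'lightgray'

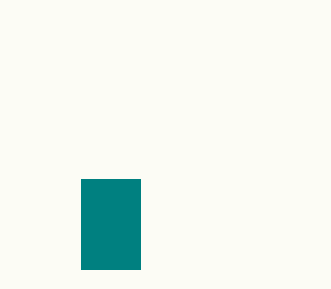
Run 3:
x0 = 81
y0 = 179
x1 = 140
y1 = 269
fill = 'teal'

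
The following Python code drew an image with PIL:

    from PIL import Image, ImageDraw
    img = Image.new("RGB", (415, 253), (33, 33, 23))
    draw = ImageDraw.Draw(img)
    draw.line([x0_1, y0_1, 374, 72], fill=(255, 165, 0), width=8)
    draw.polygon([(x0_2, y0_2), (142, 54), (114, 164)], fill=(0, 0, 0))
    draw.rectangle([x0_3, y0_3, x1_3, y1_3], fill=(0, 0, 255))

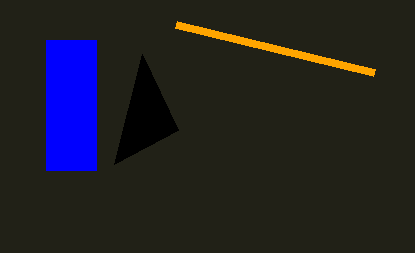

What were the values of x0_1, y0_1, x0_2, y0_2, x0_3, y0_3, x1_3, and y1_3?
x0_1 = 176; y0_1 = 24; x0_2 = 178; y0_2 = 130; x0_3 = 46; y0_3 = 40; x1_3 = 96; y1_3 = 170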